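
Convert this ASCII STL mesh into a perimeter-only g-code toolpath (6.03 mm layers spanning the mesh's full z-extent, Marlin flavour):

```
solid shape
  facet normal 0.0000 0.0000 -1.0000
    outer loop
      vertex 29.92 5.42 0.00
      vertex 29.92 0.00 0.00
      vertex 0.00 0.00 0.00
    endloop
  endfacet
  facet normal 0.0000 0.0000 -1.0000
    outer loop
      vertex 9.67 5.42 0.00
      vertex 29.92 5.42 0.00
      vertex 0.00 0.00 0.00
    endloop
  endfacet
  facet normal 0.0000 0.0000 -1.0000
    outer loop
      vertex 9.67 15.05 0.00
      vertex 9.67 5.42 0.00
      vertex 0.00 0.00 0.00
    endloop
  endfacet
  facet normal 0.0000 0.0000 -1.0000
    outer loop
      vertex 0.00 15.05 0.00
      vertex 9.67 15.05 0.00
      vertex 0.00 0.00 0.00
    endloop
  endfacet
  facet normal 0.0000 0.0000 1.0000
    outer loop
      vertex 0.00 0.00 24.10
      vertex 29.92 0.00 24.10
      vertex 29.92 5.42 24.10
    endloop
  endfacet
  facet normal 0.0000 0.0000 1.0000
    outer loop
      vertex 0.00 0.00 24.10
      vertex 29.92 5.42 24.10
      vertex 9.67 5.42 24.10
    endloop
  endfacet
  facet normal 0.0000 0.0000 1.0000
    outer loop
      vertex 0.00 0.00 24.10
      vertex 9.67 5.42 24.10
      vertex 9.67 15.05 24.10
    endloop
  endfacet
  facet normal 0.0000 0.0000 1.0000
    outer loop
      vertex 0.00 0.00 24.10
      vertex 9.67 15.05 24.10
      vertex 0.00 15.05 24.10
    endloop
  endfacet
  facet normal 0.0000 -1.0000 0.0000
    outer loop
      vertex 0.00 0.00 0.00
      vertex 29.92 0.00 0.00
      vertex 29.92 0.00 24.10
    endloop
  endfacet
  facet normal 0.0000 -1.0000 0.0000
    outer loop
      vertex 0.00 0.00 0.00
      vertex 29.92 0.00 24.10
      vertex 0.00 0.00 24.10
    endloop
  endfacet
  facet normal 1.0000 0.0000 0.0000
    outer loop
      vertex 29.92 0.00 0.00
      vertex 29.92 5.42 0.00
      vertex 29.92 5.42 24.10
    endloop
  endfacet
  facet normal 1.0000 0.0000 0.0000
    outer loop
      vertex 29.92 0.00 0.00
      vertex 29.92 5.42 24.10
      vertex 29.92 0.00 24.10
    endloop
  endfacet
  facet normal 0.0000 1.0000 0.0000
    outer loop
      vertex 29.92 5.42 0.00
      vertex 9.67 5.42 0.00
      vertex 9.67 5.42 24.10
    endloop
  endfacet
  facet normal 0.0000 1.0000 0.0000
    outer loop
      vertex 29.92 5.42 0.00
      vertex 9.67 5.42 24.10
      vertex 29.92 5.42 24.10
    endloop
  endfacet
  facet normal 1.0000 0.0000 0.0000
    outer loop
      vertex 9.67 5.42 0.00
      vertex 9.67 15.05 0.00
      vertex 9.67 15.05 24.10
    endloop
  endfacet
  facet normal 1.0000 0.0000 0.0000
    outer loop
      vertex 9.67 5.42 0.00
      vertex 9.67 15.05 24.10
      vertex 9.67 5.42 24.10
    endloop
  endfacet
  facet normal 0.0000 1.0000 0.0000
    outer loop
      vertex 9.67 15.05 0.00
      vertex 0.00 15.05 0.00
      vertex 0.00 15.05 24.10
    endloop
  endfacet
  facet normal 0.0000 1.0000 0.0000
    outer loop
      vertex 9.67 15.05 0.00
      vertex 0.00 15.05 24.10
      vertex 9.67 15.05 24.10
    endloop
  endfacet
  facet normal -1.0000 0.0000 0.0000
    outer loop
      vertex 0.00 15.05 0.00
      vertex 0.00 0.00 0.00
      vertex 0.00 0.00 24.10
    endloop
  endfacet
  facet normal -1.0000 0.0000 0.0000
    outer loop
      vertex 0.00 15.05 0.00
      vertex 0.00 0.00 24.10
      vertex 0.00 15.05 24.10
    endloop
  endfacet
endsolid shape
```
; perimeter-only toolpath
G21 ; units = mm
G90 ; absolute positioning
G28 ; home
; layer 1
G0 Z6.03
G0 X0.00 Y0.00
G1 X29.92 Y0.00
G1 X29.92 Y5.42
G1 X9.67 Y5.42
G1 X9.67 Y15.05
G1 X0.00 Y15.05
G1 X0.00 Y0.00
; layer 2
G0 Z12.05
G0 X0.00 Y0.00
G1 X29.92 Y0.00
G1 X29.92 Y5.42
G1 X9.67 Y5.42
G1 X9.67 Y15.05
G1 X0.00 Y15.05
G1 X0.00 Y0.00
; layer 3
G0 Z18.08
G0 X0.00 Y0.00
G1 X29.92 Y0.00
G1 X29.92 Y5.42
G1 X9.67 Y5.42
G1 X9.67 Y15.05
G1 X0.00 Y15.05
G1 X0.00 Y0.00
; layer 4
G0 Z24.10
G0 X0.00 Y0.00
G1 X29.92 Y0.00
G1 X29.92 Y5.42
G1 X9.67 Y5.42
G1 X9.67 Y15.05
G1 X0.00 Y15.05
G1 X0.00 Y0.00
M2 ; end

The solid is an L-shaped prism: outer 29.9 × 15.1 mm, arm thicknesses ≈ 5.42 mm (horizontal) and 9.67 mm (vertical), extruded 24.1 mm in z. Slicing at Δz = 6.03 mm — 4 equal slices spanning the solid's height, so layer i sits at z = i·h/4 — gives 4 non-empty perimeters. Each is a 6-segment closed polygon; G0 lifts to the layer z and rapids to the start vertex, then G1 traces the edges.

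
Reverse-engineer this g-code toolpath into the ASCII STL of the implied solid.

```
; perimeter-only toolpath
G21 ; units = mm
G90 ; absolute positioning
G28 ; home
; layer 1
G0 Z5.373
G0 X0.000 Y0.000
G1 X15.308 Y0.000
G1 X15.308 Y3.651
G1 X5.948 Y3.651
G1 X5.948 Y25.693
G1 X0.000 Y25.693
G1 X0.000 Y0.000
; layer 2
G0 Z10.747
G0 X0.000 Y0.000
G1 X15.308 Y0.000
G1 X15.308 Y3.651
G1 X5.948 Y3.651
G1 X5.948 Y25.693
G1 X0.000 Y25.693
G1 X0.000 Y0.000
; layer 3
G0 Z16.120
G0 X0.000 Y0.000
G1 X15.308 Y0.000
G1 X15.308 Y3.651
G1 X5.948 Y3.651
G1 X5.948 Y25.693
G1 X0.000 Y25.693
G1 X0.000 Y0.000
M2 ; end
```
solid part
  facet normal 0.0000 0.0000 -1.0000
    outer loop
      vertex 15.308 3.651 0.000
      vertex 15.308 0.000 0.000
      vertex 0.000 0.000 0.000
    endloop
  endfacet
  facet normal 0.0000 0.0000 -1.0000
    outer loop
      vertex 5.948 3.651 0.000
      vertex 15.308 3.651 0.000
      vertex 0.000 0.000 0.000
    endloop
  endfacet
  facet normal 0.0000 0.0000 -1.0000
    outer loop
      vertex 5.948 25.693 0.000
      vertex 5.948 3.651 0.000
      vertex 0.000 0.000 0.000
    endloop
  endfacet
  facet normal 0.0000 0.0000 -1.0000
    outer loop
      vertex 0.000 25.693 0.000
      vertex 5.948 25.693 0.000
      vertex 0.000 0.000 0.000
    endloop
  endfacet
  facet normal 0.0000 0.0000 1.0000
    outer loop
      vertex 0.000 0.000 16.120
      vertex 15.308 0.000 16.120
      vertex 15.308 3.651 16.120
    endloop
  endfacet
  facet normal 0.0000 0.0000 1.0000
    outer loop
      vertex 0.000 0.000 16.120
      vertex 15.308 3.651 16.120
      vertex 5.948 3.651 16.120
    endloop
  endfacet
  facet normal 0.0000 0.0000 1.0000
    outer loop
      vertex 0.000 0.000 16.120
      vertex 5.948 3.651 16.120
      vertex 5.948 25.693 16.120
    endloop
  endfacet
  facet normal 0.0000 0.0000 1.0000
    outer loop
      vertex 0.000 0.000 16.120
      vertex 5.948 25.693 16.120
      vertex 0.000 25.693 16.120
    endloop
  endfacet
  facet normal 0.0000 -1.0000 0.0000
    outer loop
      vertex 0.000 0.000 0.000
      vertex 15.308 0.000 0.000
      vertex 15.308 0.000 16.120
    endloop
  endfacet
  facet normal 0.0000 -1.0000 0.0000
    outer loop
      vertex 0.000 0.000 0.000
      vertex 15.308 0.000 16.120
      vertex 0.000 0.000 16.120
    endloop
  endfacet
  facet normal 1.0000 0.0000 0.0000
    outer loop
      vertex 15.308 0.000 0.000
      vertex 15.308 3.651 0.000
      vertex 15.308 3.651 16.120
    endloop
  endfacet
  facet normal 1.0000 0.0000 0.0000
    outer loop
      vertex 15.308 0.000 0.000
      vertex 15.308 3.651 16.120
      vertex 15.308 0.000 16.120
    endloop
  endfacet
  facet normal 0.0000 1.0000 0.0000
    outer loop
      vertex 15.308 3.651 0.000
      vertex 5.948 3.651 0.000
      vertex 5.948 3.651 16.120
    endloop
  endfacet
  facet normal 0.0000 1.0000 0.0000
    outer loop
      vertex 15.308 3.651 0.000
      vertex 5.948 3.651 16.120
      vertex 15.308 3.651 16.120
    endloop
  endfacet
  facet normal 1.0000 0.0000 0.0000
    outer loop
      vertex 5.948 3.651 0.000
      vertex 5.948 25.693 0.000
      vertex 5.948 25.693 16.120
    endloop
  endfacet
  facet normal 1.0000 0.0000 0.0000
    outer loop
      vertex 5.948 3.651 0.000
      vertex 5.948 25.693 16.120
      vertex 5.948 3.651 16.120
    endloop
  endfacet
  facet normal 0.0000 1.0000 0.0000
    outer loop
      vertex 5.948 25.693 0.000
      vertex 0.000 25.693 0.000
      vertex 0.000 25.693 16.120
    endloop
  endfacet
  facet normal 0.0000 1.0000 0.0000
    outer loop
      vertex 5.948 25.693 0.000
      vertex 0.000 25.693 16.120
      vertex 5.948 25.693 16.120
    endloop
  endfacet
  facet normal -1.0000 0.0000 0.0000
    outer loop
      vertex 0.000 25.693 0.000
      vertex 0.000 0.000 0.000
      vertex 0.000 0.000 16.120
    endloop
  endfacet
  facet normal -1.0000 0.0000 0.0000
    outer loop
      vertex 0.000 25.693 0.000
      vertex 0.000 0.000 16.120
      vertex 0.000 25.693 16.120
    endloop
  endfacet
endsolid part

The G0 Z moves step by Δz≈5.373 mm. Every layer's G1 loop is the same polygon, so the solid is a straight extrusion of it from z=0 to z≈16.1. Closing with flat bottom and top caps and triangulating gives 20 facets — an L-shaped prism: outer 15.3 × 25.7 mm, arm thicknesses ≈ 3.65 mm (horizontal) and 5.95 mm (vertical), extruded 16.1 mm in z.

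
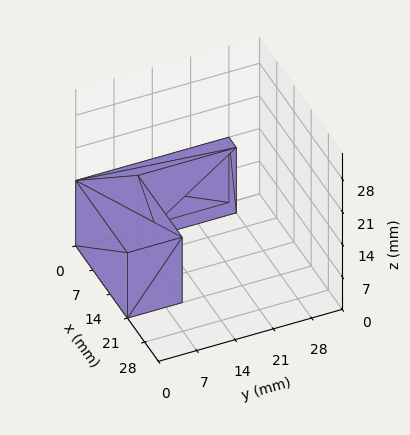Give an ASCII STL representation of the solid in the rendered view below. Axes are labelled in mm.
Reading the render: the shape is an L-shaped prism: outer 21 × 28 mm, arm thicknesses ≈ 10 mm (horizontal) and 3 mm (vertical), extruded 14 mm in z (dimensions read to the nearest mm from the axis ticks). For the STL, each face is triangulated and given an outward normal.

solid part
  facet normal 0.0000 0.0000 -1.0000
    outer loop
      vertex 21.000 10.000 0.000
      vertex 21.000 0.000 0.000
      vertex 0.000 0.000 0.000
    endloop
  endfacet
  facet normal 0.0000 0.0000 -1.0000
    outer loop
      vertex 3.000 10.000 0.000
      vertex 21.000 10.000 0.000
      vertex 0.000 0.000 0.000
    endloop
  endfacet
  facet normal 0.0000 0.0000 -1.0000
    outer loop
      vertex 3.000 28.000 0.000
      vertex 3.000 10.000 0.000
      vertex 0.000 0.000 0.000
    endloop
  endfacet
  facet normal 0.0000 0.0000 -1.0000
    outer loop
      vertex 0.000 28.000 0.000
      vertex 3.000 28.000 0.000
      vertex 0.000 0.000 0.000
    endloop
  endfacet
  facet normal 0.0000 0.0000 1.0000
    outer loop
      vertex 0.000 0.000 14.000
      vertex 21.000 0.000 14.000
      vertex 21.000 10.000 14.000
    endloop
  endfacet
  facet normal 0.0000 0.0000 1.0000
    outer loop
      vertex 0.000 0.000 14.000
      vertex 21.000 10.000 14.000
      vertex 3.000 10.000 14.000
    endloop
  endfacet
  facet normal 0.0000 0.0000 1.0000
    outer loop
      vertex 0.000 0.000 14.000
      vertex 3.000 10.000 14.000
      vertex 3.000 28.000 14.000
    endloop
  endfacet
  facet normal 0.0000 0.0000 1.0000
    outer loop
      vertex 0.000 0.000 14.000
      vertex 3.000 28.000 14.000
      vertex 0.000 28.000 14.000
    endloop
  endfacet
  facet normal 0.0000 -1.0000 0.0000
    outer loop
      vertex 0.000 0.000 0.000
      vertex 21.000 0.000 0.000
      vertex 21.000 0.000 14.000
    endloop
  endfacet
  facet normal 0.0000 -1.0000 0.0000
    outer loop
      vertex 0.000 0.000 0.000
      vertex 21.000 0.000 14.000
      vertex 0.000 0.000 14.000
    endloop
  endfacet
  facet normal 1.0000 0.0000 0.0000
    outer loop
      vertex 21.000 0.000 0.000
      vertex 21.000 10.000 0.000
      vertex 21.000 10.000 14.000
    endloop
  endfacet
  facet normal 1.0000 0.0000 0.0000
    outer loop
      vertex 21.000 0.000 0.000
      vertex 21.000 10.000 14.000
      vertex 21.000 0.000 14.000
    endloop
  endfacet
  facet normal 0.0000 1.0000 0.0000
    outer loop
      vertex 21.000 10.000 0.000
      vertex 3.000 10.000 0.000
      vertex 3.000 10.000 14.000
    endloop
  endfacet
  facet normal 0.0000 1.0000 0.0000
    outer loop
      vertex 21.000 10.000 0.000
      vertex 3.000 10.000 14.000
      vertex 21.000 10.000 14.000
    endloop
  endfacet
  facet normal 1.0000 0.0000 0.0000
    outer loop
      vertex 3.000 10.000 0.000
      vertex 3.000 28.000 0.000
      vertex 3.000 28.000 14.000
    endloop
  endfacet
  facet normal 1.0000 0.0000 0.0000
    outer loop
      vertex 3.000 10.000 0.000
      vertex 3.000 28.000 14.000
      vertex 3.000 10.000 14.000
    endloop
  endfacet
  facet normal 0.0000 1.0000 0.0000
    outer loop
      vertex 3.000 28.000 0.000
      vertex 0.000 28.000 0.000
      vertex 0.000 28.000 14.000
    endloop
  endfacet
  facet normal 0.0000 1.0000 0.0000
    outer loop
      vertex 3.000 28.000 0.000
      vertex 0.000 28.000 14.000
      vertex 3.000 28.000 14.000
    endloop
  endfacet
  facet normal -1.0000 0.0000 0.0000
    outer loop
      vertex 0.000 28.000 0.000
      vertex 0.000 0.000 0.000
      vertex 0.000 0.000 14.000
    endloop
  endfacet
  facet normal -1.0000 0.0000 0.0000
    outer loop
      vertex 0.000 28.000 0.000
      vertex 0.000 0.000 14.000
      vertex 0.000 28.000 14.000
    endloop
  endfacet
endsolid part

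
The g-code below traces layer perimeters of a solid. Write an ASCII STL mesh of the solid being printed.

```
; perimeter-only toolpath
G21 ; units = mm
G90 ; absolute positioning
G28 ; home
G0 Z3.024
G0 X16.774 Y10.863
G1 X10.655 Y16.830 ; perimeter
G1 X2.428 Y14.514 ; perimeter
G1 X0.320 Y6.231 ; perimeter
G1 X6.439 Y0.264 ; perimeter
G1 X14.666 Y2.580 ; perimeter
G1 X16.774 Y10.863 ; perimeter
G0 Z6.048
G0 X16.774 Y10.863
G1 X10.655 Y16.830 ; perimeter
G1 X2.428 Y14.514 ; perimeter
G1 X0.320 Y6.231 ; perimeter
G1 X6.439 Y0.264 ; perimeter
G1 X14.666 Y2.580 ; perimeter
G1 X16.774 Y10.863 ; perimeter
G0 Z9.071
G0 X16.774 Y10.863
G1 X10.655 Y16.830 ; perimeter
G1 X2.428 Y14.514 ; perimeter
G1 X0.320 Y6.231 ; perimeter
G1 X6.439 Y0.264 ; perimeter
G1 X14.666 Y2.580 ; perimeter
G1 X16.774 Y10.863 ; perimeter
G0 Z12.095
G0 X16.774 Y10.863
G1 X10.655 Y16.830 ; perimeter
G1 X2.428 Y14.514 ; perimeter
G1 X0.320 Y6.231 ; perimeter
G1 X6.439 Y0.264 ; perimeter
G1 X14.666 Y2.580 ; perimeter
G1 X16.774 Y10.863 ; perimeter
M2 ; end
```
solid part
  facet normal 0.0000 0.0000 -1.0000
    outer loop
      vertex 2.428 14.514 0.000
      vertex 10.655 16.830 0.000
      vertex 16.774 10.863 0.000
    endloop
  endfacet
  facet normal 0.0000 0.0000 -1.0000
    outer loop
      vertex 0.320 6.231 0.000
      vertex 2.428 14.514 0.000
      vertex 16.774 10.863 0.000
    endloop
  endfacet
  facet normal 0.0000 0.0000 -1.0000
    outer loop
      vertex 6.439 0.264 0.000
      vertex 0.320 6.231 0.000
      vertex 16.774 10.863 0.000
    endloop
  endfacet
  facet normal 0.0000 0.0000 -1.0000
    outer loop
      vertex 14.666 2.580 0.000
      vertex 6.439 0.264 0.000
      vertex 16.774 10.863 0.000
    endloop
  endfacet
  facet normal 0.0000 0.0000 1.0000
    outer loop
      vertex 16.774 10.863 12.095
      vertex 10.655 16.830 12.095
      vertex 2.428 14.514 12.095
    endloop
  endfacet
  facet normal 0.0000 0.0000 1.0000
    outer loop
      vertex 16.774 10.863 12.095
      vertex 2.428 14.514 12.095
      vertex 0.320 6.231 12.095
    endloop
  endfacet
  facet normal 0.0000 0.0000 1.0000
    outer loop
      vertex 16.774 10.863 12.095
      vertex 0.320 6.231 12.095
      vertex 6.439 0.264 12.095
    endloop
  endfacet
  facet normal 0.0000 0.0000 1.0000
    outer loop
      vertex 16.774 10.863 12.095
      vertex 6.439 0.264 12.095
      vertex 14.666 2.580 12.095
    endloop
  endfacet
  facet normal 0.6982 0.7159 0.0000
    outer loop
      vertex 16.774 10.863 0.000
      vertex 10.655 16.830 0.000
      vertex 10.655 16.830 12.095
    endloop
  endfacet
  facet normal 0.6982 0.7159 0.0000
    outer loop
      vertex 16.774 10.863 0.000
      vertex 10.655 16.830 12.095
      vertex 16.774 10.863 12.095
    endloop
  endfacet
  facet normal -0.2710 0.9626 0.0000
    outer loop
      vertex 10.655 16.830 0.000
      vertex 2.428 14.514 0.000
      vertex 2.428 14.514 12.095
    endloop
  endfacet
  facet normal -0.2710 0.9626 0.0000
    outer loop
      vertex 10.655 16.830 0.000
      vertex 2.428 14.514 12.095
      vertex 10.655 16.830 12.095
    endloop
  endfacet
  facet normal -0.9691 0.2466 0.0000
    outer loop
      vertex 2.428 14.514 0.000
      vertex 0.320 6.231 0.000
      vertex 0.320 6.231 12.095
    endloop
  endfacet
  facet normal -0.9691 0.2466 0.0000
    outer loop
      vertex 2.428 14.514 0.000
      vertex 0.320 6.231 12.095
      vertex 2.428 14.514 12.095
    endloop
  endfacet
  facet normal -0.6982 -0.7159 0.0000
    outer loop
      vertex 0.320 6.231 0.000
      vertex 6.439 0.264 0.000
      vertex 6.439 0.264 12.095
    endloop
  endfacet
  facet normal -0.6982 -0.7159 0.0000
    outer loop
      vertex 0.320 6.231 0.000
      vertex 6.439 0.264 12.095
      vertex 0.320 6.231 12.095
    endloop
  endfacet
  facet normal 0.2710 -0.9626 0.0000
    outer loop
      vertex 6.439 0.264 0.000
      vertex 14.666 2.580 0.000
      vertex 14.666 2.580 12.095
    endloop
  endfacet
  facet normal 0.2710 -0.9626 0.0000
    outer loop
      vertex 6.439 0.264 0.000
      vertex 14.666 2.580 12.095
      vertex 6.439 0.264 12.095
    endloop
  endfacet
  facet normal 0.9691 -0.2466 0.0000
    outer loop
      vertex 14.666 2.580 0.000
      vertex 16.774 10.863 0.000
      vertex 16.774 10.863 12.095
    endloop
  endfacet
  facet normal 0.9691 -0.2466 0.0000
    outer loop
      vertex 14.666 2.580 0.000
      vertex 16.774 10.863 12.095
      vertex 14.666 2.580 12.095
    endloop
  endfacet
endsolid part

The G0 Z moves step by Δz≈3.024 mm. Every layer's G1 loop is the same polygon, so the solid is a straight extrusion of it from z=0 to z≈12.1. Closing with flat bottom and top caps and triangulating gives 20 facets — a regular 6-sided prism (a cylinder approximated with 6 flat sides), circumscribed radius ≈ 8.55 mm, height ≈ 12.1 mm.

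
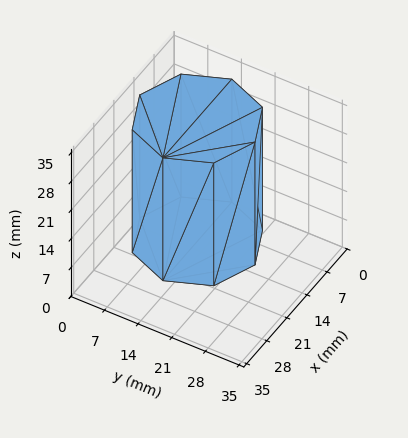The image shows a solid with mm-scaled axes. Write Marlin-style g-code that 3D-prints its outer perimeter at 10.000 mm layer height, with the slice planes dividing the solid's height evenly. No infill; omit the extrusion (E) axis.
Reading the render: the shape is a regular 8-sided prism (a cylinder approximated with 8 flat sides), circumscribed radius ≈ 12 mm, height ≈ 30 mm (dimensions read to the nearest mm from the axis ticks). For the g-code, the solid's height is divided into equal slices at the stated Δz and each level perimeter traced with G1 moves after a G0 lift.

; perimeter-only toolpath
G21 ; units = mm
G90 ; absolute positioning
G28 ; home
; layer 1
G0 Z10.000
G0 X24.000 Y12.000
G1 X20.485 Y20.485
G1 X12.000 Y24.000
G1 X3.515 Y20.485
G1 X0.000 Y12.000
G1 X3.515 Y3.515
G1 X12.000 Y0.000
G1 X20.485 Y3.515
G1 X24.000 Y12.000
; layer 2
G0 Z20.000
G0 X24.000 Y12.000
G1 X20.485 Y20.485
G1 X12.000 Y24.000
G1 X3.515 Y20.485
G1 X0.000 Y12.000
G1 X3.515 Y3.515
G1 X12.000 Y0.000
G1 X20.485 Y3.515
G1 X24.000 Y12.000
; layer 3
G0 Z30.000
G0 X24.000 Y12.000
G1 X20.485 Y20.485
G1 X12.000 Y24.000
G1 X3.515 Y20.485
G1 X0.000 Y12.000
G1 X3.515 Y3.515
G1 X12.000 Y0.000
G1 X20.485 Y3.515
G1 X24.000 Y12.000
M2 ; end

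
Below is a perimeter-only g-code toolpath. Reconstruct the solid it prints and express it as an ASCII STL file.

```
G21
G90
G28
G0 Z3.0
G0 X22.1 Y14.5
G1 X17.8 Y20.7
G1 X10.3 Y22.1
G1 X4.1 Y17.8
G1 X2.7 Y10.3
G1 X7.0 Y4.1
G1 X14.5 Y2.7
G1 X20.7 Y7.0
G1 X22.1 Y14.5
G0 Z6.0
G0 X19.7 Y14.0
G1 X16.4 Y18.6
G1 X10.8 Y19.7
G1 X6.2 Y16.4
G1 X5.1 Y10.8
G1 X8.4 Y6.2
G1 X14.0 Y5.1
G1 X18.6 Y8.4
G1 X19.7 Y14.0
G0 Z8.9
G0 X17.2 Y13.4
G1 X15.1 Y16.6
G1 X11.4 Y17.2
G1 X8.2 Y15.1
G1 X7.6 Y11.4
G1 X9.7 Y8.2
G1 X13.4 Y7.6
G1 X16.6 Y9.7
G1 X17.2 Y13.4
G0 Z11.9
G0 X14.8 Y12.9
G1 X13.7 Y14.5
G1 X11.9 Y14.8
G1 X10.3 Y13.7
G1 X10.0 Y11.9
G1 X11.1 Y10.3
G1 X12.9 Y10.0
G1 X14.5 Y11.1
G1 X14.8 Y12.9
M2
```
solid part
  facet normal 0.0000 0.0000 -1.0000
    outer loop
      vertex 9.8 24.5 0.0
      vertex 19.1 22.8 0.0
      vertex 24.5 15.0 0.0
    endloop
  endfacet
  facet normal 0.0000 0.0000 -1.0000
    outer loop
      vertex 2.0 19.1 0.0
      vertex 9.8 24.5 0.0
      vertex 24.5 15.0 0.0
    endloop
  endfacet
  facet normal 0.0000 0.0000 -1.0000
    outer loop
      vertex 0.3 9.8 0.0
      vertex 2.0 19.1 0.0
      vertex 24.5 15.0 0.0
    endloop
  endfacet
  facet normal 0.0000 0.0000 -1.0000
    outer loop
      vertex 5.7 2.0 0.0
      vertex 0.3 9.8 0.0
      vertex 24.5 15.0 0.0
    endloop
  endfacet
  facet normal 0.0000 0.0000 -1.0000
    outer loop
      vertex 15.0 0.3 0.0
      vertex 5.7 2.0 0.0
      vertex 24.5 15.0 0.0
    endloop
  endfacet
  facet normal 0.0000 0.0000 -1.0000
    outer loop
      vertex 22.8 5.7 0.0
      vertex 15.0 0.3 0.0
      vertex 24.5 15.0 0.0
    endloop
  endfacet
  facet normal 0.6524 0.4517 0.6086
    outer loop
      vertex 24.5 15.0 0.0
      vertex 19.1 22.8 0.0
      vertex 12.4 12.4 14.9
    endloop
  endfacet
  facet normal 0.1426 0.7804 0.6088
    outer loop
      vertex 19.1 22.8 0.0
      vertex 9.8 24.5 0.0
      vertex 12.4 12.4 14.9
    endloop
  endfacet
  facet normal -0.4517 0.6524 0.6086
    outer loop
      vertex 9.8 24.5 0.0
      vertex 2.0 19.1 0.0
      vertex 12.4 12.4 14.9
    endloop
  endfacet
  facet normal -0.7804 0.1426 0.6088
    outer loop
      vertex 2.0 19.1 0.0
      vertex 0.3 9.8 0.0
      vertex 12.4 12.4 14.9
    endloop
  endfacet
  facet normal -0.6524 -0.4517 0.6086
    outer loop
      vertex 0.3 9.8 0.0
      vertex 5.7 2.0 0.0
      vertex 12.4 12.4 14.9
    endloop
  endfacet
  facet normal -0.1426 -0.7804 0.6088
    outer loop
      vertex 5.7 2.0 0.0
      vertex 15.0 0.3 0.0
      vertex 12.4 12.4 14.9
    endloop
  endfacet
  facet normal 0.4517 -0.6524 0.6086
    outer loop
      vertex 15.0 0.3 0.0
      vertex 22.8 5.7 0.0
      vertex 12.4 12.4 14.9
    endloop
  endfacet
  facet normal 0.7804 -0.1426 0.6088
    outer loop
      vertex 22.8 5.7 0.0
      vertex 24.5 15.0 0.0
      vertex 12.4 12.4 14.9
    endloop
  endfacet
endsolid part

The G0 Z moves step by Δz≈3.0 mm. The G1 loops shrink linearly with z, so the solid tapers from its base footprint up to z≈14.9. Closing with a flat bottom cap and the tapered top and triangulating gives 14 facets — a regular 8-sided pyramid, base circumscribed radius ≈ 12.4 mm, apex at z ≈ 14.9 mm.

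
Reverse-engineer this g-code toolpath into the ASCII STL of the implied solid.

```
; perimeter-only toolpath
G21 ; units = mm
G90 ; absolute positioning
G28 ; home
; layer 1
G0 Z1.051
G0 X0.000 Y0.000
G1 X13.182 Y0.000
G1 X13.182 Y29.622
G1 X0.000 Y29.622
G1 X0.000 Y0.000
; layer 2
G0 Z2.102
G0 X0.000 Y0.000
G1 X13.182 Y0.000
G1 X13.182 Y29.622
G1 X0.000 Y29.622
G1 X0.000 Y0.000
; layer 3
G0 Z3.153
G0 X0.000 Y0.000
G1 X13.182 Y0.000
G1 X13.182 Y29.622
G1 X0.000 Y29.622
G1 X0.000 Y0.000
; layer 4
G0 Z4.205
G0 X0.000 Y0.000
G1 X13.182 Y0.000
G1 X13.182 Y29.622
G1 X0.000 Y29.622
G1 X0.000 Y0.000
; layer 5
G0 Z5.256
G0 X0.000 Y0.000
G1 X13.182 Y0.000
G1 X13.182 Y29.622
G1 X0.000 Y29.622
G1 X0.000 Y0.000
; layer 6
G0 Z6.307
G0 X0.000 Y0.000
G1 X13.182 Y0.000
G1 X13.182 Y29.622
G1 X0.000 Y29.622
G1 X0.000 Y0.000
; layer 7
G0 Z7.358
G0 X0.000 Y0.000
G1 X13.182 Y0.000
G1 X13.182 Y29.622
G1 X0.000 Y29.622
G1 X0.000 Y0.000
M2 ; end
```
solid part
  facet normal 0.0000 0.0000 -1.0000
    outer loop
      vertex 13.182 29.622 0.000
      vertex 13.182 0.000 0.000
      vertex 0.000 0.000 0.000
    endloop
  endfacet
  facet normal 0.0000 0.0000 -1.0000
    outer loop
      vertex 0.000 29.622 0.000
      vertex 13.182 29.622 0.000
      vertex 0.000 0.000 0.000
    endloop
  endfacet
  facet normal 0.0000 0.0000 1.0000
    outer loop
      vertex 0.000 0.000 7.358
      vertex 13.182 0.000 7.358
      vertex 13.182 29.622 7.358
    endloop
  endfacet
  facet normal 0.0000 0.0000 1.0000
    outer loop
      vertex 0.000 0.000 7.358
      vertex 13.182 29.622 7.358
      vertex 0.000 29.622 7.358
    endloop
  endfacet
  facet normal 0.0000 -1.0000 0.0000
    outer loop
      vertex 0.000 0.000 0.000
      vertex 13.182 0.000 0.000
      vertex 13.182 0.000 7.358
    endloop
  endfacet
  facet normal 0.0000 -1.0000 0.0000
    outer loop
      vertex 0.000 0.000 0.000
      vertex 13.182 0.000 7.358
      vertex 0.000 0.000 7.358
    endloop
  endfacet
  facet normal 0.0000 1.0000 0.0000
    outer loop
      vertex 13.182 29.622 7.358
      vertex 13.182 29.622 0.000
      vertex 0.000 29.622 0.000
    endloop
  endfacet
  facet normal 0.0000 1.0000 0.0000
    outer loop
      vertex 0.000 29.622 7.358
      vertex 13.182 29.622 7.358
      vertex 0.000 29.622 0.000
    endloop
  endfacet
  facet normal -1.0000 0.0000 0.0000
    outer loop
      vertex 0.000 29.622 7.358
      vertex 0.000 29.622 0.000
      vertex 0.000 0.000 0.000
    endloop
  endfacet
  facet normal -1.0000 0.0000 0.0000
    outer loop
      vertex 0.000 0.000 7.358
      vertex 0.000 29.622 7.358
      vertex 0.000 0.000 0.000
    endloop
  endfacet
  facet normal 1.0000 0.0000 0.0000
    outer loop
      vertex 13.182 0.000 0.000
      vertex 13.182 29.622 0.000
      vertex 13.182 29.622 7.358
    endloop
  endfacet
  facet normal 1.0000 0.0000 0.0000
    outer loop
      vertex 13.182 0.000 0.000
      vertex 13.182 29.622 7.358
      vertex 13.182 0.000 7.358
    endloop
  endfacet
endsolid part

The G0 Z moves step by Δz≈1.051 mm. Every layer's G1 loop is the same polygon, so the solid is a straight extrusion of it from z=0 to z≈7.36. Closing with flat bottom and top caps and triangulating gives 12 facets — a rectangular box, roughly 13.2 × 29.6 mm footprint and 7.36 mm tall.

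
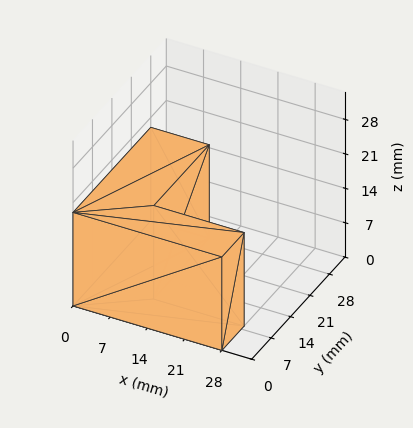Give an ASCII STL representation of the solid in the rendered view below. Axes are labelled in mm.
Reading the render: the shape is an L-shaped prism: outer 28 × 28 mm, arm thicknesses ≈ 8 mm (horizontal) and 11 mm (vertical), extruded 19 mm in z (dimensions read to the nearest mm from the axis ticks). For the STL, each face is triangulated and given an outward normal.

solid part
  facet normal 0.0000 0.0000 -1.0000
    outer loop
      vertex 28.0 8.0 0.0
      vertex 28.0 0.0 0.0
      vertex 0.0 0.0 0.0
    endloop
  endfacet
  facet normal 0.0000 0.0000 -1.0000
    outer loop
      vertex 11.0 8.0 0.0
      vertex 28.0 8.0 0.0
      vertex 0.0 0.0 0.0
    endloop
  endfacet
  facet normal 0.0000 0.0000 -1.0000
    outer loop
      vertex 11.0 28.0 0.0
      vertex 11.0 8.0 0.0
      vertex 0.0 0.0 0.0
    endloop
  endfacet
  facet normal 0.0000 0.0000 -1.0000
    outer loop
      vertex 0.0 28.0 0.0
      vertex 11.0 28.0 0.0
      vertex 0.0 0.0 0.0
    endloop
  endfacet
  facet normal 0.0000 0.0000 1.0000
    outer loop
      vertex 0.0 0.0 19.0
      vertex 28.0 0.0 19.0
      vertex 28.0 8.0 19.0
    endloop
  endfacet
  facet normal 0.0000 0.0000 1.0000
    outer loop
      vertex 0.0 0.0 19.0
      vertex 28.0 8.0 19.0
      vertex 11.0 8.0 19.0
    endloop
  endfacet
  facet normal 0.0000 0.0000 1.0000
    outer loop
      vertex 0.0 0.0 19.0
      vertex 11.0 8.0 19.0
      vertex 11.0 28.0 19.0
    endloop
  endfacet
  facet normal 0.0000 0.0000 1.0000
    outer loop
      vertex 0.0 0.0 19.0
      vertex 11.0 28.0 19.0
      vertex 0.0 28.0 19.0
    endloop
  endfacet
  facet normal 0.0000 -1.0000 0.0000
    outer loop
      vertex 0.0 0.0 0.0
      vertex 28.0 0.0 0.0
      vertex 28.0 0.0 19.0
    endloop
  endfacet
  facet normal 0.0000 -1.0000 0.0000
    outer loop
      vertex 0.0 0.0 0.0
      vertex 28.0 0.0 19.0
      vertex 0.0 0.0 19.0
    endloop
  endfacet
  facet normal 1.0000 0.0000 0.0000
    outer loop
      vertex 28.0 0.0 0.0
      vertex 28.0 8.0 0.0
      vertex 28.0 8.0 19.0
    endloop
  endfacet
  facet normal 1.0000 0.0000 0.0000
    outer loop
      vertex 28.0 0.0 0.0
      vertex 28.0 8.0 19.0
      vertex 28.0 0.0 19.0
    endloop
  endfacet
  facet normal 0.0000 1.0000 0.0000
    outer loop
      vertex 28.0 8.0 0.0
      vertex 11.0 8.0 0.0
      vertex 11.0 8.0 19.0
    endloop
  endfacet
  facet normal 0.0000 1.0000 0.0000
    outer loop
      vertex 28.0 8.0 0.0
      vertex 11.0 8.0 19.0
      vertex 28.0 8.0 19.0
    endloop
  endfacet
  facet normal 1.0000 0.0000 0.0000
    outer loop
      vertex 11.0 8.0 0.0
      vertex 11.0 28.0 0.0
      vertex 11.0 28.0 19.0
    endloop
  endfacet
  facet normal 1.0000 0.0000 0.0000
    outer loop
      vertex 11.0 8.0 0.0
      vertex 11.0 28.0 19.0
      vertex 11.0 8.0 19.0
    endloop
  endfacet
  facet normal 0.0000 1.0000 0.0000
    outer loop
      vertex 11.0 28.0 0.0
      vertex 0.0 28.0 0.0
      vertex 0.0 28.0 19.0
    endloop
  endfacet
  facet normal 0.0000 1.0000 0.0000
    outer loop
      vertex 11.0 28.0 0.0
      vertex 0.0 28.0 19.0
      vertex 11.0 28.0 19.0
    endloop
  endfacet
  facet normal -1.0000 0.0000 0.0000
    outer loop
      vertex 0.0 28.0 0.0
      vertex 0.0 0.0 0.0
      vertex 0.0 0.0 19.0
    endloop
  endfacet
  facet normal -1.0000 0.0000 0.0000
    outer loop
      vertex 0.0 28.0 0.0
      vertex 0.0 0.0 19.0
      vertex 0.0 28.0 19.0
    endloop
  endfacet
endsolid part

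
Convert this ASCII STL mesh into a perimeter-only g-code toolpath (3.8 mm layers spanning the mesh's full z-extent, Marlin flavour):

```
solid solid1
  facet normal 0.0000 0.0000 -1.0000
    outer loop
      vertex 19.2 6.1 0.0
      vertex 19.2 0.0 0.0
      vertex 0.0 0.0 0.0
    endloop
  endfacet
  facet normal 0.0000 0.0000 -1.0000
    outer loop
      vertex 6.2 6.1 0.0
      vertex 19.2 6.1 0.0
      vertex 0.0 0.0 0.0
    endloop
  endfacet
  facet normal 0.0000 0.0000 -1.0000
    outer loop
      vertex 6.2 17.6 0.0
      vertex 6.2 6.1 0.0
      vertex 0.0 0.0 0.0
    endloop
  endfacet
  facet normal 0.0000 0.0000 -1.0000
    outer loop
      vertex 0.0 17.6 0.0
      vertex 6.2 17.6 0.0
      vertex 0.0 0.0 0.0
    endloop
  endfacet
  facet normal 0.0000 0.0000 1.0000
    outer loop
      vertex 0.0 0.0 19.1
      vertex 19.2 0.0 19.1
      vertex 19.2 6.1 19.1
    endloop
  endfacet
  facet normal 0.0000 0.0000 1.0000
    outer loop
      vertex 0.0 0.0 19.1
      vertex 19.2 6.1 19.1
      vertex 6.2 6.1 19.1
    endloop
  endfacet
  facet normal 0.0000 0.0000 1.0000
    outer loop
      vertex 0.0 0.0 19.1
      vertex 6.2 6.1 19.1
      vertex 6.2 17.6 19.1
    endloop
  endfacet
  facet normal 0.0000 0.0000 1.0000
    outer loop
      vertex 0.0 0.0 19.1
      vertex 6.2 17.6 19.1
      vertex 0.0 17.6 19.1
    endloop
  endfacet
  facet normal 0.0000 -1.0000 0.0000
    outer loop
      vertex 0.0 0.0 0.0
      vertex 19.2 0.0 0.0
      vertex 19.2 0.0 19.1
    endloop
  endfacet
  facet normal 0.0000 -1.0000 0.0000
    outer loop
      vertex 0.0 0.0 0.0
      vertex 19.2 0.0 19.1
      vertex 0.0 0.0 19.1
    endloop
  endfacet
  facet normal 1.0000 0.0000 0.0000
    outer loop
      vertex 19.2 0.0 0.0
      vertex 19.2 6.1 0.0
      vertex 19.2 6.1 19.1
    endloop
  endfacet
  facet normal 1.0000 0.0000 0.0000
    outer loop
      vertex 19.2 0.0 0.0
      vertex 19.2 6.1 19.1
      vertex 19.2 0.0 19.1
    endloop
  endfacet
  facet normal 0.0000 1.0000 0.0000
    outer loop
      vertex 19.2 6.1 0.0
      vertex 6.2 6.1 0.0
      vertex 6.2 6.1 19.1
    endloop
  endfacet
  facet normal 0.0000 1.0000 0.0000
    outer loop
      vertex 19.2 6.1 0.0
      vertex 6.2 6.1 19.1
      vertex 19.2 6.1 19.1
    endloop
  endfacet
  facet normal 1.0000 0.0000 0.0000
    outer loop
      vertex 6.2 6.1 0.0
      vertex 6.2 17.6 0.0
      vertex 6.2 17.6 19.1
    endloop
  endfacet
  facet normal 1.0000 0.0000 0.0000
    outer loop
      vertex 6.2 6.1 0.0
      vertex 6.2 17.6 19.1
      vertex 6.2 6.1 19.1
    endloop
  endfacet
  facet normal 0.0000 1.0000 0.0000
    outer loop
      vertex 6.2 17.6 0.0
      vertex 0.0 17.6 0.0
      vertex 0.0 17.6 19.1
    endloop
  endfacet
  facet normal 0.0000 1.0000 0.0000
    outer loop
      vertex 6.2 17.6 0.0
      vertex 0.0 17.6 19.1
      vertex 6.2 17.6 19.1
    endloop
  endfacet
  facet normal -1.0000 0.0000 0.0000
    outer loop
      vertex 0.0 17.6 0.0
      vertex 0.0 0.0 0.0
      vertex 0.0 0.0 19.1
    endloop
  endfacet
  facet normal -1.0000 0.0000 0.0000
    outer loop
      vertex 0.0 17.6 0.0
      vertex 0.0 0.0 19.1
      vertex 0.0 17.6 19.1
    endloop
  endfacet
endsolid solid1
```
; perimeter-only toolpath
G21 ; units = mm
G90 ; absolute positioning
G28 ; home
; layer 1
G0 Z3.8
G0 X0.0 Y0.0
G1 X19.2 Y0.0
G1 X19.2 Y6.1
G1 X6.2 Y6.1
G1 X6.2 Y17.6
G1 X0.0 Y17.6
G1 X0.0 Y0.0
; layer 2
G0 Z7.6
G0 X0.0 Y0.0
G1 X19.2 Y0.0
G1 X19.2 Y6.1
G1 X6.2 Y6.1
G1 X6.2 Y17.6
G1 X0.0 Y17.6
G1 X0.0 Y0.0
; layer 3
G0 Z11.5
G0 X0.0 Y0.0
G1 X19.2 Y0.0
G1 X19.2 Y6.1
G1 X6.2 Y6.1
G1 X6.2 Y17.6
G1 X0.0 Y17.6
G1 X0.0 Y0.0
; layer 4
G0 Z15.3
G0 X0.0 Y0.0
G1 X19.2 Y0.0
G1 X19.2 Y6.1
G1 X6.2 Y6.1
G1 X6.2 Y17.6
G1 X0.0 Y17.6
G1 X0.0 Y0.0
; layer 5
G0 Z19.1
G0 X0.0 Y0.0
G1 X19.2 Y0.0
G1 X19.2 Y6.1
G1 X6.2 Y6.1
G1 X6.2 Y17.6
G1 X0.0 Y17.6
G1 X0.0 Y0.0
M2 ; end

The solid is an L-shaped prism: outer 19.2 × 17.6 mm, arm thicknesses ≈ 6.1 mm (horizontal) and 6.2 mm (vertical), extruded 19.1 mm in z. Slicing at Δz = 3.8 mm — 5 equal slices spanning the solid's height, so layer i sits at z = i·h/5 — gives 5 non-empty perimeters. Each is a 6-segment closed polygon; G0 lifts to the layer z and rapids to the start vertex, then G1 traces the edges.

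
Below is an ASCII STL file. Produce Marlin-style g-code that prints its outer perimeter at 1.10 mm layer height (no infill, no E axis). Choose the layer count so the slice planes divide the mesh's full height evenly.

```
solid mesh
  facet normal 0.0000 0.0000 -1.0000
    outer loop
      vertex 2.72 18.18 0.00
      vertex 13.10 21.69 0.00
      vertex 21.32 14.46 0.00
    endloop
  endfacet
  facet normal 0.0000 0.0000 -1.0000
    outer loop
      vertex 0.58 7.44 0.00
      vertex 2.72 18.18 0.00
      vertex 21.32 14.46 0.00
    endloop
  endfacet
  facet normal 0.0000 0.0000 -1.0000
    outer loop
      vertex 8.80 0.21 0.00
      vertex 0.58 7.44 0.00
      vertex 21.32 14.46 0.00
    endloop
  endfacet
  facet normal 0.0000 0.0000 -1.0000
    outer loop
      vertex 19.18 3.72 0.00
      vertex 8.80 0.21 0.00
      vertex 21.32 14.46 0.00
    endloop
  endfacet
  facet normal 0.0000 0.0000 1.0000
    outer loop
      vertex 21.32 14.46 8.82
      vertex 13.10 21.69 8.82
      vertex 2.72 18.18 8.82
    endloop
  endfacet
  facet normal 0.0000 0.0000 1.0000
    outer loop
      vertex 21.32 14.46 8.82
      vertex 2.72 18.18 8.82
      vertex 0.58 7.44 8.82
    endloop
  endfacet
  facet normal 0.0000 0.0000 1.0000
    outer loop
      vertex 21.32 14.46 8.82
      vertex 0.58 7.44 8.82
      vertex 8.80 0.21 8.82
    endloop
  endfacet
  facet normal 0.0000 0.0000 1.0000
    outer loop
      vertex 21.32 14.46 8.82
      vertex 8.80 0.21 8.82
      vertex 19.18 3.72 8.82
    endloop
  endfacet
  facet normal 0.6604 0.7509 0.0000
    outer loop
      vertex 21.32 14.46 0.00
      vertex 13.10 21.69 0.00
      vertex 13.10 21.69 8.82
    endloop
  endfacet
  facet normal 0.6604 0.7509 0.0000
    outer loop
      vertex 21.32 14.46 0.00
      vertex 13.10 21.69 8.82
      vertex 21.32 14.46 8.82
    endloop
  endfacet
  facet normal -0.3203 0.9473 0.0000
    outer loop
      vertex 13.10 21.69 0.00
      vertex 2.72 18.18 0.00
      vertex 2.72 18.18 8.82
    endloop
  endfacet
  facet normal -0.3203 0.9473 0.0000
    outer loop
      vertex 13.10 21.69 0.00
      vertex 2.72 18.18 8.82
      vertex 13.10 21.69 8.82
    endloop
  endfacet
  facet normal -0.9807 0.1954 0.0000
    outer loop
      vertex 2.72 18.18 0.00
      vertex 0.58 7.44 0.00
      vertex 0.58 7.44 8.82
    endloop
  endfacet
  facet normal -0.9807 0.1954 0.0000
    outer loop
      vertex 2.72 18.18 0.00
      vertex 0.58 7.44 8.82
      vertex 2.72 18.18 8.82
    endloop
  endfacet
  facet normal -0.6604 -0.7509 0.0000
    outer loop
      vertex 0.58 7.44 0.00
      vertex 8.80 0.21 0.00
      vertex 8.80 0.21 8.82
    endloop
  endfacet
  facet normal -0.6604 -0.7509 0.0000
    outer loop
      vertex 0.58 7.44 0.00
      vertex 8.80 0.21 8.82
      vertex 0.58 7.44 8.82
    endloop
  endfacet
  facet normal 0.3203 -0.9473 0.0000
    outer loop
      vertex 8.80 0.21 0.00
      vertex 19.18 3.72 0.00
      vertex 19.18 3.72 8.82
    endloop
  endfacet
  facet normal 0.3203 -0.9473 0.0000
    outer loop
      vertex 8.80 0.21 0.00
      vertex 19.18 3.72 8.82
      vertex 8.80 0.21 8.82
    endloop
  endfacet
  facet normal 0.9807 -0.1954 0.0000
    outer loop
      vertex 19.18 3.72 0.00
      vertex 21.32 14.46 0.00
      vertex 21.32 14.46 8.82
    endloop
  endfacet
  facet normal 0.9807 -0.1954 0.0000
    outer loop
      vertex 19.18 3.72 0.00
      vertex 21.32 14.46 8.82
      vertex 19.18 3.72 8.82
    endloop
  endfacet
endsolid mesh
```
; perimeter-only toolpath
G21 ; units = mm
G90 ; absolute positioning
G28 ; home
; layer 1
G0 Z1.10
G0 X21.32 Y14.46
G1 X13.10 Y21.69
G1 X2.72 Y18.18
G1 X0.58 Y7.44
G1 X8.80 Y0.21
G1 X19.18 Y3.72
G1 X21.32 Y14.46
; layer 2
G0 Z2.21
G0 X21.32 Y14.46
G1 X13.10 Y21.69
G1 X2.72 Y18.18
G1 X0.58 Y7.44
G1 X8.80 Y0.21
G1 X19.18 Y3.72
G1 X21.32 Y14.46
; layer 3
G0 Z3.31
G0 X21.32 Y14.46
G1 X13.10 Y21.69
G1 X2.72 Y18.18
G1 X0.58 Y7.44
G1 X8.80 Y0.21
G1 X19.18 Y3.72
G1 X21.32 Y14.46
; layer 4
G0 Z4.41
G0 X21.32 Y14.46
G1 X13.10 Y21.69
G1 X2.72 Y18.18
G1 X0.58 Y7.44
G1 X8.80 Y0.21
G1 X19.18 Y3.72
G1 X21.32 Y14.46
; layer 5
G0 Z5.51
G0 X21.32 Y14.46
G1 X13.10 Y21.69
G1 X2.72 Y18.18
G1 X0.58 Y7.44
G1 X8.80 Y0.21
G1 X19.18 Y3.72
G1 X21.32 Y14.46
; layer 6
G0 Z6.62
G0 X21.32 Y14.46
G1 X13.10 Y21.69
G1 X2.72 Y18.18
G1 X0.58 Y7.44
G1 X8.80 Y0.21
G1 X19.18 Y3.72
G1 X21.32 Y14.46
; layer 7
G0 Z7.72
G0 X21.32 Y14.46
G1 X13.10 Y21.69
G1 X2.72 Y18.18
G1 X0.58 Y7.44
G1 X8.80 Y0.21
G1 X19.18 Y3.72
G1 X21.32 Y14.46
; layer 8
G0 Z8.82
G0 X21.32 Y14.46
G1 X13.10 Y21.69
G1 X2.72 Y18.18
G1 X0.58 Y7.44
G1 X8.80 Y0.21
G1 X19.18 Y3.72
G1 X21.32 Y14.46
M2 ; end

The solid is a regular 6-sided prism (a cylinder approximated with 6 flat sides), circumscribed radius ≈ 10.9 mm, height ≈ 8.82 mm. Slicing at Δz = 1.10 mm — 8 equal slices spanning the solid's height, so layer i sits at z = i·h/8 — gives 8 non-empty perimeters. Each is a 6-segment closed polygon; G0 lifts to the layer z and rapids to the start vertex, then G1 traces the edges.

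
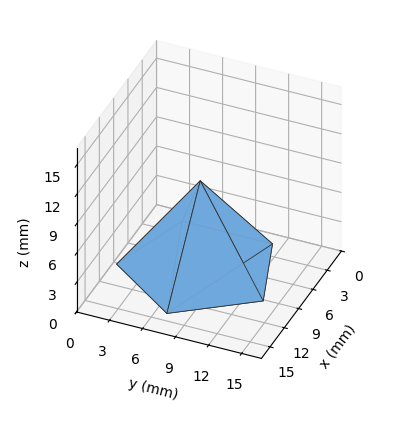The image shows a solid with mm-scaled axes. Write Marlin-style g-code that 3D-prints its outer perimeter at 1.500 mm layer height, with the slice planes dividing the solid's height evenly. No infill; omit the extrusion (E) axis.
Reading the render: the shape is a regular 5-sided pyramid, base circumscribed radius ≈ 7 mm, apex at z ≈ 9 mm (dimensions read to the nearest mm from the axis ticks). For the g-code, the solid's height is divided into equal slices at the stated Δz and each level perimeter traced with G1 moves after a G0 lift.

; perimeter-only toolpath
G21 ; units = mm
G90 ; absolute positioning
G28 ; home
; layer 1
G0 Z1.500
G0 X12.833 Y7.000
G1 X8.803 Y12.547
G1 X2.281 Y10.428
G1 X2.281 Y3.572
G1 X8.803 Y1.452
G1 X12.833 Y7.000
; layer 2
G0 Z3.000
G0 X11.667 Y7.000
G1 X8.442 Y11.438
G1 X3.225 Y9.743
G1 X3.225 Y4.257
G1 X8.442 Y2.562
G1 X11.667 Y7.000
; layer 3
G0 Z4.500
G0 X10.500 Y7.000
G1 X8.082 Y10.329
G1 X4.168 Y9.057
G1 X4.168 Y4.943
G1 X8.082 Y3.671
G1 X10.500 Y7.000
; layer 4
G0 Z6.000
G0 X9.333 Y7.000
G1 X7.721 Y9.219
G1 X5.112 Y8.371
G1 X5.112 Y5.629
G1 X7.721 Y4.781
G1 X9.333 Y7.000
; layer 5
G0 Z7.500
G0 X8.167 Y7.000
G1 X7.361 Y8.110
G1 X6.056 Y7.686
G1 X6.056 Y6.314
G1 X7.361 Y5.891
G1 X8.167 Y7.000
M2 ; end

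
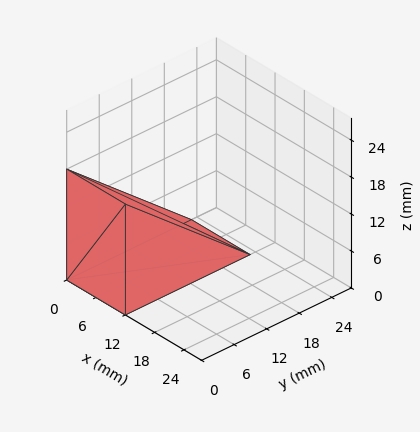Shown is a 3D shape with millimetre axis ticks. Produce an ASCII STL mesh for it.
Reading the render: the shape is a wedge (ramp): 12 × 23 mm base, rising to 18 mm along the y=0 edge and sloping linearly to z=0 at y=23 (dimensions read to the nearest mm from the axis ticks). For the STL, each face is triangulated and given an outward normal.

solid part
  facet normal 0.0000 0.0000 -1.0000
    outer loop
      vertex 12.0 23.0 0.0
      vertex 12.0 0.0 0.0
      vertex 0.0 0.0 0.0
    endloop
  endfacet
  facet normal 0.0000 0.0000 -1.0000
    outer loop
      vertex 0.0 23.0 0.0
      vertex 12.0 23.0 0.0
      vertex 0.0 0.0 0.0
    endloop
  endfacet
  facet normal 0.0000 -1.0000 0.0000
    outer loop
      vertex 0.0 0.0 0.0
      vertex 12.0 0.0 0.0
      vertex 12.0 0.0 18.0
    endloop
  endfacet
  facet normal 0.0000 -1.0000 0.0000
    outer loop
      vertex 0.0 0.0 0.0
      vertex 12.0 0.0 18.0
      vertex 0.0 0.0 18.0
    endloop
  endfacet
  facet normal 0.0000 0.6163 0.7875
    outer loop
      vertex 0.0 0.0 18.0
      vertex 12.0 0.0 18.0
      vertex 12.0 23.0 0.0
    endloop
  endfacet
  facet normal 0.0000 0.6163 0.7875
    outer loop
      vertex 0.0 0.0 18.0
      vertex 12.0 23.0 0.0
      vertex 0.0 23.0 0.0
    endloop
  endfacet
  facet normal -1.0000 0.0000 0.0000
    outer loop
      vertex 0.0 0.0 18.0
      vertex 0.0 23.0 0.0
      vertex 0.0 0.0 0.0
    endloop
  endfacet
  facet normal 1.0000 0.0000 0.0000
    outer loop
      vertex 12.0 0.0 0.0
      vertex 12.0 23.0 0.0
      vertex 12.0 0.0 18.0
    endloop
  endfacet
endsolid part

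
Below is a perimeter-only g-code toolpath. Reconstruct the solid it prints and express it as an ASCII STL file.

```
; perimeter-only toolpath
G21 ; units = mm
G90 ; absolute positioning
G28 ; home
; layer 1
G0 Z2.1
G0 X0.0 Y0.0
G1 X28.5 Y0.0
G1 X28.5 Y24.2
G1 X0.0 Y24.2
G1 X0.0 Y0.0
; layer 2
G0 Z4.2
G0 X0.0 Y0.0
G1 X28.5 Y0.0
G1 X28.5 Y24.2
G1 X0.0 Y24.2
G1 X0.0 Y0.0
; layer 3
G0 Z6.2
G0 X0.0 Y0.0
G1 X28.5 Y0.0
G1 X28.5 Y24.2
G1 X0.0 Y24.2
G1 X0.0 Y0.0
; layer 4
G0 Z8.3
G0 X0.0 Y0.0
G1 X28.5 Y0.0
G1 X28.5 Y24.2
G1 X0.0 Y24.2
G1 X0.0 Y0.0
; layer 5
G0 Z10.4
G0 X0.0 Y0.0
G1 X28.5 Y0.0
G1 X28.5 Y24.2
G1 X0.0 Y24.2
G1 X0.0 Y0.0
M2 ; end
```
solid part
  facet normal 0.0000 0.0000 -1.0000
    outer loop
      vertex 28.5 24.2 0.0
      vertex 28.5 0.0 0.0
      vertex 0.0 0.0 0.0
    endloop
  endfacet
  facet normal 0.0000 0.0000 -1.0000
    outer loop
      vertex 0.0 24.2 0.0
      vertex 28.5 24.2 0.0
      vertex 0.0 0.0 0.0
    endloop
  endfacet
  facet normal 0.0000 0.0000 1.0000
    outer loop
      vertex 0.0 0.0 10.4
      vertex 28.5 0.0 10.4
      vertex 28.5 24.2 10.4
    endloop
  endfacet
  facet normal 0.0000 0.0000 1.0000
    outer loop
      vertex 0.0 0.0 10.4
      vertex 28.5 24.2 10.4
      vertex 0.0 24.2 10.4
    endloop
  endfacet
  facet normal 0.0000 -1.0000 0.0000
    outer loop
      vertex 0.0 0.0 0.0
      vertex 28.5 0.0 0.0
      vertex 28.5 0.0 10.4
    endloop
  endfacet
  facet normal 0.0000 -1.0000 0.0000
    outer loop
      vertex 0.0 0.0 0.0
      vertex 28.5 0.0 10.4
      vertex 0.0 0.0 10.4
    endloop
  endfacet
  facet normal 0.0000 1.0000 0.0000
    outer loop
      vertex 28.5 24.2 10.4
      vertex 28.5 24.2 0.0
      vertex 0.0 24.2 0.0
    endloop
  endfacet
  facet normal 0.0000 1.0000 0.0000
    outer loop
      vertex 0.0 24.2 10.4
      vertex 28.5 24.2 10.4
      vertex 0.0 24.2 0.0
    endloop
  endfacet
  facet normal -1.0000 0.0000 0.0000
    outer loop
      vertex 0.0 24.2 10.4
      vertex 0.0 24.2 0.0
      vertex 0.0 0.0 0.0
    endloop
  endfacet
  facet normal -1.0000 0.0000 0.0000
    outer loop
      vertex 0.0 0.0 10.4
      vertex 0.0 24.2 10.4
      vertex 0.0 0.0 0.0
    endloop
  endfacet
  facet normal 1.0000 0.0000 0.0000
    outer loop
      vertex 28.5 0.0 0.0
      vertex 28.5 24.2 0.0
      vertex 28.5 24.2 10.4
    endloop
  endfacet
  facet normal 1.0000 0.0000 0.0000
    outer loop
      vertex 28.5 0.0 0.0
      vertex 28.5 24.2 10.4
      vertex 28.5 0.0 10.4
    endloop
  endfacet
endsolid part

The G0 Z moves step by Δz≈2.1 mm. Every layer's G1 loop is the same polygon, so the solid is a straight extrusion of it from z=0 to z≈10.4. Closing with flat bottom and top caps and triangulating gives 12 facets — a rectangular box, roughly 28.5 × 24.2 mm footprint and 10.4 mm tall.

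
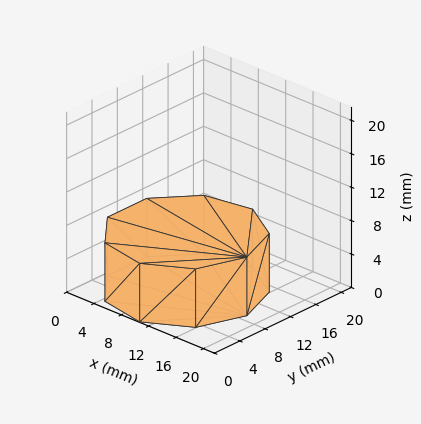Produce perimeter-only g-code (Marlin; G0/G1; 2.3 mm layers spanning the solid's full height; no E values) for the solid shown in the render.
Reading the render: the shape is a regular 9-sided prism (a cylinder approximated with 9 flat sides), circumscribed radius ≈ 9 mm, height ≈ 7 mm (dimensions read to the nearest mm from the axis ticks). For the g-code, the solid's height is divided into equal slices at the stated Δz and each level perimeter traced with G1 moves after a G0 lift.

; perimeter-only toolpath
G21 ; units = mm
G90 ; absolute positioning
G28 ; home
; layer 1
G0 Z2.3
G0 X18.0 Y9.0
G1 X15.9 Y14.8
G1 X10.6 Y17.9
G1 X4.5 Y16.8
G1 X0.5 Y12.1
G1 X0.5 Y5.9
G1 X4.5 Y1.2
G1 X10.6 Y0.1
G1 X15.9 Y3.2
G1 X18.0 Y9.0
; layer 2
G0 Z4.7
G0 X18.0 Y9.0
G1 X15.9 Y14.8
G1 X10.6 Y17.9
G1 X4.5 Y16.8
G1 X0.5 Y12.1
G1 X0.5 Y5.9
G1 X4.5 Y1.2
G1 X10.6 Y0.1
G1 X15.9 Y3.2
G1 X18.0 Y9.0
; layer 3
G0 Z7.0
G0 X18.0 Y9.0
G1 X15.9 Y14.8
G1 X10.6 Y17.9
G1 X4.5 Y16.8
G1 X0.5 Y12.1
G1 X0.5 Y5.9
G1 X4.5 Y1.2
G1 X10.6 Y0.1
G1 X15.9 Y3.2
G1 X18.0 Y9.0
M2 ; end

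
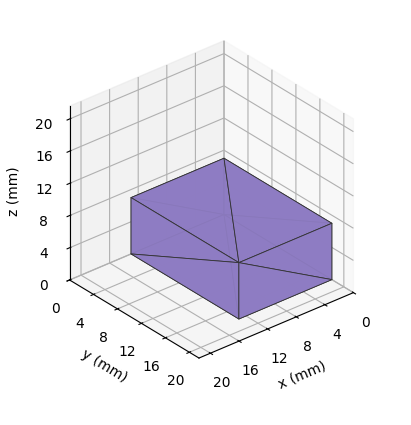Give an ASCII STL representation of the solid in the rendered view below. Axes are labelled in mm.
Reading the render: the shape is a rectangular box, roughly 13 × 18 mm footprint and 7 mm tall (dimensions read to the nearest mm from the axis ticks). For the STL, each face is triangulated and given an outward normal.

solid part
  facet normal 0.0000 0.0000 -1.0000
    outer loop
      vertex 13.0 18.0 0.0
      vertex 13.0 0.0 0.0
      vertex 0.0 0.0 0.0
    endloop
  endfacet
  facet normal 0.0000 0.0000 -1.0000
    outer loop
      vertex 0.0 18.0 0.0
      vertex 13.0 18.0 0.0
      vertex 0.0 0.0 0.0
    endloop
  endfacet
  facet normal 0.0000 0.0000 1.0000
    outer loop
      vertex 0.0 0.0 7.0
      vertex 13.0 0.0 7.0
      vertex 13.0 18.0 7.0
    endloop
  endfacet
  facet normal 0.0000 0.0000 1.0000
    outer loop
      vertex 0.0 0.0 7.0
      vertex 13.0 18.0 7.0
      vertex 0.0 18.0 7.0
    endloop
  endfacet
  facet normal 0.0000 -1.0000 0.0000
    outer loop
      vertex 0.0 0.0 0.0
      vertex 13.0 0.0 0.0
      vertex 13.0 0.0 7.0
    endloop
  endfacet
  facet normal 0.0000 -1.0000 0.0000
    outer loop
      vertex 0.0 0.0 0.0
      vertex 13.0 0.0 7.0
      vertex 0.0 0.0 7.0
    endloop
  endfacet
  facet normal 0.0000 1.0000 0.0000
    outer loop
      vertex 13.0 18.0 7.0
      vertex 13.0 18.0 0.0
      vertex 0.0 18.0 0.0
    endloop
  endfacet
  facet normal 0.0000 1.0000 0.0000
    outer loop
      vertex 0.0 18.0 7.0
      vertex 13.0 18.0 7.0
      vertex 0.0 18.0 0.0
    endloop
  endfacet
  facet normal -1.0000 0.0000 0.0000
    outer loop
      vertex 0.0 18.0 7.0
      vertex 0.0 18.0 0.0
      vertex 0.0 0.0 0.0
    endloop
  endfacet
  facet normal -1.0000 0.0000 0.0000
    outer loop
      vertex 0.0 0.0 7.0
      vertex 0.0 18.0 7.0
      vertex 0.0 0.0 0.0
    endloop
  endfacet
  facet normal 1.0000 0.0000 0.0000
    outer loop
      vertex 13.0 0.0 0.0
      vertex 13.0 18.0 0.0
      vertex 13.0 18.0 7.0
    endloop
  endfacet
  facet normal 1.0000 0.0000 0.0000
    outer loop
      vertex 13.0 0.0 0.0
      vertex 13.0 18.0 7.0
      vertex 13.0 0.0 7.0
    endloop
  endfacet
endsolid part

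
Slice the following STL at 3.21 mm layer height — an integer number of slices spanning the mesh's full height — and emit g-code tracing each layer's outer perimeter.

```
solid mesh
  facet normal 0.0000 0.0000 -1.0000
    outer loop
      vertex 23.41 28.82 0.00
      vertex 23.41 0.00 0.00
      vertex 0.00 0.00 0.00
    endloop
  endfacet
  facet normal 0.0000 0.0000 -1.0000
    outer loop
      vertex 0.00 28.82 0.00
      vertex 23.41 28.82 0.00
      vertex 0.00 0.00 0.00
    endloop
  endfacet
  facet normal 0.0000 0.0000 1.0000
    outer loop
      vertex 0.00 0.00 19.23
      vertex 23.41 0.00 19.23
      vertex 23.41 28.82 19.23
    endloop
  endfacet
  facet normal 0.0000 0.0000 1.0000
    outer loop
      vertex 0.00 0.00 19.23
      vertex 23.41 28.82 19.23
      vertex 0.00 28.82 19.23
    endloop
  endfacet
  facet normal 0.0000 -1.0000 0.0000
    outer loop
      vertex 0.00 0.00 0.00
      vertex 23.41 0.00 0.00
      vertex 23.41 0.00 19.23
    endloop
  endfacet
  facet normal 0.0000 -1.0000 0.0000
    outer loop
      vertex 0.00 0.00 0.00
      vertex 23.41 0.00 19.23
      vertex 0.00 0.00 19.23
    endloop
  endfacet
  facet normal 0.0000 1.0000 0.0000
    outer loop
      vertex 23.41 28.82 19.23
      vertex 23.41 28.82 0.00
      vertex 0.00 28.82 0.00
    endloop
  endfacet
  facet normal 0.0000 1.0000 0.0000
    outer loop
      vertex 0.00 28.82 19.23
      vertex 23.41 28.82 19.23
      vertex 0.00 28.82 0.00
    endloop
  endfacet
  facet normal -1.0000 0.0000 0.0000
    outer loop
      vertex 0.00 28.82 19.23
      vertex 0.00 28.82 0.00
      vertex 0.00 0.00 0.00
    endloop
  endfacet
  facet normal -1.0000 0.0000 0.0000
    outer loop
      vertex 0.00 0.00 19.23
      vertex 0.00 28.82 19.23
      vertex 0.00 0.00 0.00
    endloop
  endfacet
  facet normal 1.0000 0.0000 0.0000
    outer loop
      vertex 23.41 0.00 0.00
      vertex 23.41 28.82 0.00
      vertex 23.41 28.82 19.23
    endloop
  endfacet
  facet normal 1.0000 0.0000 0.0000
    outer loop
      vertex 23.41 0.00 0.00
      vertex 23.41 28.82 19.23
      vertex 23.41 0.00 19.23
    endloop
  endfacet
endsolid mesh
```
; perimeter-only toolpath
G21 ; units = mm
G90 ; absolute positioning
G28 ; home
; layer 1
G0 Z3.21
G0 X0.00 Y0.00
G1 X23.41 Y0.00
G1 X23.41 Y28.82
G1 X0.00 Y28.82
G1 X0.00 Y0.00
; layer 2
G0 Z6.41
G0 X0.00 Y0.00
G1 X23.41 Y0.00
G1 X23.41 Y28.82
G1 X0.00 Y28.82
G1 X0.00 Y0.00
; layer 3
G0 Z9.62
G0 X0.00 Y0.00
G1 X23.41 Y0.00
G1 X23.41 Y28.82
G1 X0.00 Y28.82
G1 X0.00 Y0.00
; layer 4
G0 Z12.82
G0 X0.00 Y0.00
G1 X23.41 Y0.00
G1 X23.41 Y28.82
G1 X0.00 Y28.82
G1 X0.00 Y0.00
; layer 5
G0 Z16.02
G0 X0.00 Y0.00
G1 X23.41 Y0.00
G1 X23.41 Y28.82
G1 X0.00 Y28.82
G1 X0.00 Y0.00
; layer 6
G0 Z19.23
G0 X0.00 Y0.00
G1 X23.41 Y0.00
G1 X23.41 Y28.82
G1 X0.00 Y28.82
G1 X0.00 Y0.00
M2 ; end

The solid is a rectangular box, roughly 23.4 × 28.8 mm footprint and 19.2 mm tall. Slicing at Δz = 3.21 mm — 6 equal slices spanning the solid's height, so layer i sits at z = i·h/6 — gives 6 non-empty perimeters. Each is a 4-segment closed polygon; G0 lifts to the layer z and rapids to the start vertex, then G1 traces the edges.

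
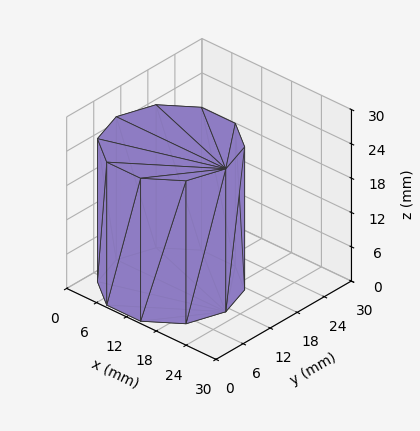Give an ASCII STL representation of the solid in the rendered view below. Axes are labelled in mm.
Reading the render: the shape is a regular 10-sided prism (a cylinder approximated with 10 flat sides), circumscribed radius ≈ 11 mm, height ≈ 25 mm (dimensions read to the nearest mm from the axis ticks). For the STL, each face is triangulated and given an outward normal.

solid part
  facet normal 0.0000 0.0000 -1.0000
    outer loop
      vertex 14.4 21.5 0.0
      vertex 19.9 17.5 0.0
      vertex 22.0 11.0 0.0
    endloop
  endfacet
  facet normal 0.0000 0.0000 -1.0000
    outer loop
      vertex 7.6 21.5 0.0
      vertex 14.4 21.5 0.0
      vertex 22.0 11.0 0.0
    endloop
  endfacet
  facet normal 0.0000 0.0000 -1.0000
    outer loop
      vertex 2.1 17.5 0.0
      vertex 7.6 21.5 0.0
      vertex 22.0 11.0 0.0
    endloop
  endfacet
  facet normal 0.0000 0.0000 -1.0000
    outer loop
      vertex 0.0 11.0 0.0
      vertex 2.1 17.5 0.0
      vertex 22.0 11.0 0.0
    endloop
  endfacet
  facet normal 0.0000 0.0000 -1.0000
    outer loop
      vertex 2.1 4.5 0.0
      vertex 0.0 11.0 0.0
      vertex 22.0 11.0 0.0
    endloop
  endfacet
  facet normal 0.0000 0.0000 -1.0000
    outer loop
      vertex 7.6 0.5 0.0
      vertex 2.1 4.5 0.0
      vertex 22.0 11.0 0.0
    endloop
  endfacet
  facet normal 0.0000 0.0000 -1.0000
    outer loop
      vertex 14.4 0.5 0.0
      vertex 7.6 0.5 0.0
      vertex 22.0 11.0 0.0
    endloop
  endfacet
  facet normal 0.0000 0.0000 -1.0000
    outer loop
      vertex 19.9 4.5 0.0
      vertex 14.4 0.5 0.0
      vertex 22.0 11.0 0.0
    endloop
  endfacet
  facet normal 0.0000 0.0000 1.0000
    outer loop
      vertex 22.0 11.0 25.0
      vertex 19.9 17.5 25.0
      vertex 14.4 21.5 25.0
    endloop
  endfacet
  facet normal 0.0000 0.0000 1.0000
    outer loop
      vertex 22.0 11.0 25.0
      vertex 14.4 21.5 25.0
      vertex 7.6 21.5 25.0
    endloop
  endfacet
  facet normal 0.0000 0.0000 1.0000
    outer loop
      vertex 22.0 11.0 25.0
      vertex 7.6 21.5 25.0
      vertex 2.1 17.5 25.0
    endloop
  endfacet
  facet normal 0.0000 0.0000 1.0000
    outer loop
      vertex 22.0 11.0 25.0
      vertex 2.1 17.5 25.0
      vertex 0.0 11.0 25.0
    endloop
  endfacet
  facet normal 0.0000 0.0000 1.0000
    outer loop
      vertex 22.0 11.0 25.0
      vertex 0.0 11.0 25.0
      vertex 2.1 4.5 25.0
    endloop
  endfacet
  facet normal 0.0000 0.0000 1.0000
    outer loop
      vertex 22.0 11.0 25.0
      vertex 2.1 4.5 25.0
      vertex 7.6 0.5 25.0
    endloop
  endfacet
  facet normal 0.0000 0.0000 1.0000
    outer loop
      vertex 22.0 11.0 25.0
      vertex 7.6 0.5 25.0
      vertex 14.4 0.5 25.0
    endloop
  endfacet
  facet normal 0.0000 0.0000 1.0000
    outer loop
      vertex 22.0 11.0 25.0
      vertex 14.4 0.5 25.0
      vertex 19.9 4.5 25.0
    endloop
  endfacet
  facet normal 0.9516 0.3074 0.0000
    outer loop
      vertex 22.0 11.0 0.0
      vertex 19.9 17.5 0.0
      vertex 19.9 17.5 25.0
    endloop
  endfacet
  facet normal 0.9516 0.3074 0.0000
    outer loop
      vertex 22.0 11.0 0.0
      vertex 19.9 17.5 25.0
      vertex 22.0 11.0 25.0
    endloop
  endfacet
  facet normal 0.5882 0.8087 0.0000
    outer loop
      vertex 19.9 17.5 0.0
      vertex 14.4 21.5 0.0
      vertex 14.4 21.5 25.0
    endloop
  endfacet
  facet normal 0.5882 0.8087 0.0000
    outer loop
      vertex 19.9 17.5 0.0
      vertex 14.4 21.5 25.0
      vertex 19.9 17.5 25.0
    endloop
  endfacet
  facet normal 0.0000 1.0000 0.0000
    outer loop
      vertex 14.4 21.5 0.0
      vertex 7.6 21.5 0.0
      vertex 7.6 21.5 25.0
    endloop
  endfacet
  facet normal 0.0000 1.0000 0.0000
    outer loop
      vertex 14.4 21.5 0.0
      vertex 7.6 21.5 25.0
      vertex 14.4 21.5 25.0
    endloop
  endfacet
  facet normal -0.5882 0.8087 0.0000
    outer loop
      vertex 7.6 21.5 0.0
      vertex 2.1 17.5 0.0
      vertex 2.1 17.5 25.0
    endloop
  endfacet
  facet normal -0.5882 0.8087 0.0000
    outer loop
      vertex 7.6 21.5 0.0
      vertex 2.1 17.5 25.0
      vertex 7.6 21.5 25.0
    endloop
  endfacet
  facet normal -0.9516 0.3074 0.0000
    outer loop
      vertex 2.1 17.5 0.0
      vertex 0.0 11.0 0.0
      vertex 0.0 11.0 25.0
    endloop
  endfacet
  facet normal -0.9516 0.3074 0.0000
    outer loop
      vertex 2.1 17.5 0.0
      vertex 0.0 11.0 25.0
      vertex 2.1 17.5 25.0
    endloop
  endfacet
  facet normal -0.9516 -0.3074 0.0000
    outer loop
      vertex 0.0 11.0 0.0
      vertex 2.1 4.5 0.0
      vertex 2.1 4.5 25.0
    endloop
  endfacet
  facet normal -0.9516 -0.3074 0.0000
    outer loop
      vertex 0.0 11.0 0.0
      vertex 2.1 4.5 25.0
      vertex 0.0 11.0 25.0
    endloop
  endfacet
  facet normal -0.5882 -0.8087 0.0000
    outer loop
      vertex 2.1 4.5 0.0
      vertex 7.6 0.5 0.0
      vertex 7.6 0.5 25.0
    endloop
  endfacet
  facet normal -0.5882 -0.8087 0.0000
    outer loop
      vertex 2.1 4.5 0.0
      vertex 7.6 0.5 25.0
      vertex 2.1 4.5 25.0
    endloop
  endfacet
  facet normal 0.0000 -1.0000 0.0000
    outer loop
      vertex 7.6 0.5 0.0
      vertex 14.4 0.5 0.0
      vertex 14.4 0.5 25.0
    endloop
  endfacet
  facet normal 0.0000 -1.0000 0.0000
    outer loop
      vertex 7.6 0.5 0.0
      vertex 14.4 0.5 25.0
      vertex 7.6 0.5 25.0
    endloop
  endfacet
  facet normal 0.5882 -0.8087 0.0000
    outer loop
      vertex 14.4 0.5 0.0
      vertex 19.9 4.5 0.0
      vertex 19.9 4.5 25.0
    endloop
  endfacet
  facet normal 0.5882 -0.8087 0.0000
    outer loop
      vertex 14.4 0.5 0.0
      vertex 19.9 4.5 25.0
      vertex 14.4 0.5 25.0
    endloop
  endfacet
  facet normal 0.9516 -0.3074 0.0000
    outer loop
      vertex 19.9 4.5 0.0
      vertex 22.0 11.0 0.0
      vertex 22.0 11.0 25.0
    endloop
  endfacet
  facet normal 0.9516 -0.3074 0.0000
    outer loop
      vertex 19.9 4.5 0.0
      vertex 22.0 11.0 25.0
      vertex 19.9 4.5 25.0
    endloop
  endfacet
endsolid part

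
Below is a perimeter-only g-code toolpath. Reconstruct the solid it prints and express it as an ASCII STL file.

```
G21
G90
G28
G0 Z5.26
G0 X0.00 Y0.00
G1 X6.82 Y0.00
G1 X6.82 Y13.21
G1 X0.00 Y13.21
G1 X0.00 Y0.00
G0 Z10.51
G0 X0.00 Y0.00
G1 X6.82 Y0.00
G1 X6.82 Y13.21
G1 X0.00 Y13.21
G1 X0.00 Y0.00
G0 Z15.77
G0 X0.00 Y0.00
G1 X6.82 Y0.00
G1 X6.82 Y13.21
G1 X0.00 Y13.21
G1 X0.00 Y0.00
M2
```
solid part
  facet normal 0.0000 0.0000 -1.0000
    outer loop
      vertex 6.82 13.21 0.00
      vertex 6.82 0.00 0.00
      vertex 0.00 0.00 0.00
    endloop
  endfacet
  facet normal 0.0000 0.0000 -1.0000
    outer loop
      vertex 0.00 13.21 0.00
      vertex 6.82 13.21 0.00
      vertex 0.00 0.00 0.00
    endloop
  endfacet
  facet normal 0.0000 0.0000 1.0000
    outer loop
      vertex 0.00 0.00 15.77
      vertex 6.82 0.00 15.77
      vertex 6.82 13.21 15.77
    endloop
  endfacet
  facet normal 0.0000 0.0000 1.0000
    outer loop
      vertex 0.00 0.00 15.77
      vertex 6.82 13.21 15.77
      vertex 0.00 13.21 15.77
    endloop
  endfacet
  facet normal 0.0000 -1.0000 0.0000
    outer loop
      vertex 0.00 0.00 0.00
      vertex 6.82 0.00 0.00
      vertex 6.82 0.00 15.77
    endloop
  endfacet
  facet normal 0.0000 -1.0000 0.0000
    outer loop
      vertex 0.00 0.00 0.00
      vertex 6.82 0.00 15.77
      vertex 0.00 0.00 15.77
    endloop
  endfacet
  facet normal 0.0000 1.0000 0.0000
    outer loop
      vertex 6.82 13.21 15.77
      vertex 6.82 13.21 0.00
      vertex 0.00 13.21 0.00
    endloop
  endfacet
  facet normal 0.0000 1.0000 0.0000
    outer loop
      vertex 0.00 13.21 15.77
      vertex 6.82 13.21 15.77
      vertex 0.00 13.21 0.00
    endloop
  endfacet
  facet normal -1.0000 0.0000 0.0000
    outer loop
      vertex 0.00 13.21 15.77
      vertex 0.00 13.21 0.00
      vertex 0.00 0.00 0.00
    endloop
  endfacet
  facet normal -1.0000 0.0000 0.0000
    outer loop
      vertex 0.00 0.00 15.77
      vertex 0.00 13.21 15.77
      vertex 0.00 0.00 0.00
    endloop
  endfacet
  facet normal 1.0000 0.0000 0.0000
    outer loop
      vertex 6.82 0.00 0.00
      vertex 6.82 13.21 0.00
      vertex 6.82 13.21 15.77
    endloop
  endfacet
  facet normal 1.0000 0.0000 0.0000
    outer loop
      vertex 6.82 0.00 0.00
      vertex 6.82 13.21 15.77
      vertex 6.82 0.00 15.77
    endloop
  endfacet
endsolid part

The G0 Z moves step by Δz≈5.26 mm. Every layer's G1 loop is the same polygon, so the solid is a straight extrusion of it from z=0 to z≈15.8. Closing with flat bottom and top caps and triangulating gives 12 facets — a rectangular box, roughly 6.82 × 13.2 mm footprint and 15.8 mm tall.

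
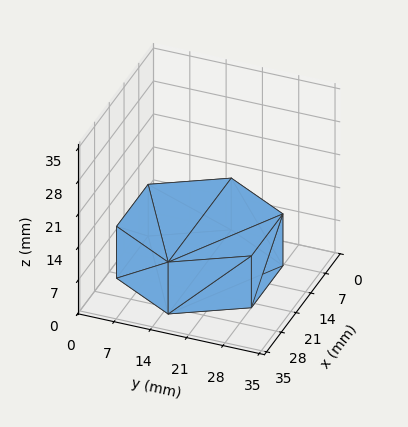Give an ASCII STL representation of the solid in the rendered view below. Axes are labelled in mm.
Reading the render: the shape is a regular 6-sided prism (a cylinder approximated with 6 flat sides), circumscribed radius ≈ 15 mm, height ≈ 11 mm (dimensions read to the nearest mm from the axis ticks). For the STL, each face is triangulated and given an outward normal.

solid part
  facet normal 0.0000 0.0000 -1.0000
    outer loop
      vertex 7.500 27.990 0.000
      vertex 22.500 27.990 0.000
      vertex 30.000 15.000 0.000
    endloop
  endfacet
  facet normal 0.0000 0.0000 -1.0000
    outer loop
      vertex 0.000 15.000 0.000
      vertex 7.500 27.990 0.000
      vertex 30.000 15.000 0.000
    endloop
  endfacet
  facet normal 0.0000 0.0000 -1.0000
    outer loop
      vertex 7.500 2.010 0.000
      vertex 0.000 15.000 0.000
      vertex 30.000 15.000 0.000
    endloop
  endfacet
  facet normal 0.0000 0.0000 -1.0000
    outer loop
      vertex 22.500 2.010 0.000
      vertex 7.500 2.010 0.000
      vertex 30.000 15.000 0.000
    endloop
  endfacet
  facet normal 0.0000 0.0000 1.0000
    outer loop
      vertex 30.000 15.000 11.000
      vertex 22.500 27.990 11.000
      vertex 7.500 27.990 11.000
    endloop
  endfacet
  facet normal 0.0000 0.0000 1.0000
    outer loop
      vertex 30.000 15.000 11.000
      vertex 7.500 27.990 11.000
      vertex 0.000 15.000 11.000
    endloop
  endfacet
  facet normal 0.0000 0.0000 1.0000
    outer loop
      vertex 30.000 15.000 11.000
      vertex 0.000 15.000 11.000
      vertex 7.500 2.010 11.000
    endloop
  endfacet
  facet normal 0.0000 0.0000 1.0000
    outer loop
      vertex 30.000 15.000 11.000
      vertex 7.500 2.010 11.000
      vertex 22.500 2.010 11.000
    endloop
  endfacet
  facet normal 0.8660 0.5000 0.0000
    outer loop
      vertex 30.000 15.000 0.000
      vertex 22.500 27.990 0.000
      vertex 22.500 27.990 11.000
    endloop
  endfacet
  facet normal 0.8660 0.5000 0.0000
    outer loop
      vertex 30.000 15.000 0.000
      vertex 22.500 27.990 11.000
      vertex 30.000 15.000 11.000
    endloop
  endfacet
  facet normal 0.0000 1.0000 0.0000
    outer loop
      vertex 22.500 27.990 0.000
      vertex 7.500 27.990 0.000
      vertex 7.500 27.990 11.000
    endloop
  endfacet
  facet normal 0.0000 1.0000 0.0000
    outer loop
      vertex 22.500 27.990 0.000
      vertex 7.500 27.990 11.000
      vertex 22.500 27.990 11.000
    endloop
  endfacet
  facet normal -0.8660 0.5000 0.0000
    outer loop
      vertex 7.500 27.990 0.000
      vertex 0.000 15.000 0.000
      vertex 0.000 15.000 11.000
    endloop
  endfacet
  facet normal -0.8660 0.5000 0.0000
    outer loop
      vertex 7.500 27.990 0.000
      vertex 0.000 15.000 11.000
      vertex 7.500 27.990 11.000
    endloop
  endfacet
  facet normal -0.8660 -0.5000 0.0000
    outer loop
      vertex 0.000 15.000 0.000
      vertex 7.500 2.010 0.000
      vertex 7.500 2.010 11.000
    endloop
  endfacet
  facet normal -0.8660 -0.5000 0.0000
    outer loop
      vertex 0.000 15.000 0.000
      vertex 7.500 2.010 11.000
      vertex 0.000 15.000 11.000
    endloop
  endfacet
  facet normal 0.0000 -1.0000 0.0000
    outer loop
      vertex 7.500 2.010 0.000
      vertex 22.500 2.010 0.000
      vertex 22.500 2.010 11.000
    endloop
  endfacet
  facet normal 0.0000 -1.0000 0.0000
    outer loop
      vertex 7.500 2.010 0.000
      vertex 22.500 2.010 11.000
      vertex 7.500 2.010 11.000
    endloop
  endfacet
  facet normal 0.8660 -0.5000 0.0000
    outer loop
      vertex 22.500 2.010 0.000
      vertex 30.000 15.000 0.000
      vertex 30.000 15.000 11.000
    endloop
  endfacet
  facet normal 0.8660 -0.5000 0.0000
    outer loop
      vertex 22.500 2.010 0.000
      vertex 30.000 15.000 11.000
      vertex 22.500 2.010 11.000
    endloop
  endfacet
endsolid part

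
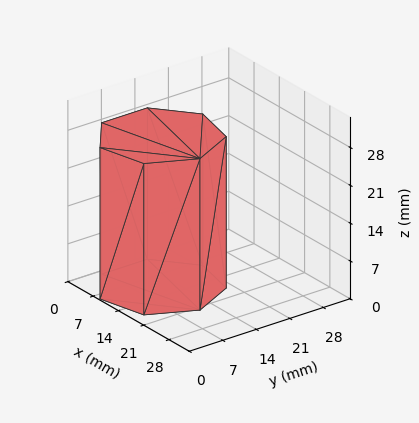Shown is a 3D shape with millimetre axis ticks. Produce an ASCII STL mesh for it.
Reading the render: the shape is a regular 7-sided prism (a cylinder approximated with 7 flat sides), circumscribed radius ≈ 11 mm, height ≈ 28 mm (dimensions read to the nearest mm from the axis ticks). For the STL, each face is triangulated and given an outward normal.

solid part
  facet normal 0.0000 0.0000 -1.0000
    outer loop
      vertex 8.552 21.724 0.000
      vertex 17.858 19.600 0.000
      vertex 22.000 11.000 0.000
    endloop
  endfacet
  facet normal 0.0000 0.0000 -1.0000
    outer loop
      vertex 1.089 15.773 0.000
      vertex 8.552 21.724 0.000
      vertex 22.000 11.000 0.000
    endloop
  endfacet
  facet normal 0.0000 0.0000 -1.0000
    outer loop
      vertex 1.089 6.227 0.000
      vertex 1.089 15.773 0.000
      vertex 22.000 11.000 0.000
    endloop
  endfacet
  facet normal 0.0000 0.0000 -1.0000
    outer loop
      vertex 8.552 0.276 0.000
      vertex 1.089 6.227 0.000
      vertex 22.000 11.000 0.000
    endloop
  endfacet
  facet normal 0.0000 0.0000 -1.0000
    outer loop
      vertex 17.858 2.400 0.000
      vertex 8.552 0.276 0.000
      vertex 22.000 11.000 0.000
    endloop
  endfacet
  facet normal 0.0000 0.0000 1.0000
    outer loop
      vertex 22.000 11.000 28.000
      vertex 17.858 19.600 28.000
      vertex 8.552 21.724 28.000
    endloop
  endfacet
  facet normal 0.0000 0.0000 1.0000
    outer loop
      vertex 22.000 11.000 28.000
      vertex 8.552 21.724 28.000
      vertex 1.089 15.773 28.000
    endloop
  endfacet
  facet normal 0.0000 0.0000 1.0000
    outer loop
      vertex 22.000 11.000 28.000
      vertex 1.089 15.773 28.000
      vertex 1.089 6.227 28.000
    endloop
  endfacet
  facet normal 0.0000 0.0000 1.0000
    outer loop
      vertex 22.000 11.000 28.000
      vertex 1.089 6.227 28.000
      vertex 8.552 0.276 28.000
    endloop
  endfacet
  facet normal 0.0000 0.0000 1.0000
    outer loop
      vertex 22.000 11.000 28.000
      vertex 8.552 0.276 28.000
      vertex 17.858 2.400 28.000
    endloop
  endfacet
  facet normal 0.9010 0.4339 0.0000
    outer loop
      vertex 22.000 11.000 0.000
      vertex 17.858 19.600 0.000
      vertex 17.858 19.600 28.000
    endloop
  endfacet
  facet normal 0.9010 0.4339 0.0000
    outer loop
      vertex 22.000 11.000 0.000
      vertex 17.858 19.600 28.000
      vertex 22.000 11.000 28.000
    endloop
  endfacet
  facet normal 0.2225 0.9749 0.0000
    outer loop
      vertex 17.858 19.600 0.000
      vertex 8.552 21.724 0.000
      vertex 8.552 21.724 28.000
    endloop
  endfacet
  facet normal 0.2225 0.9749 0.0000
    outer loop
      vertex 17.858 19.600 0.000
      vertex 8.552 21.724 28.000
      vertex 17.858 19.600 28.000
    endloop
  endfacet
  facet normal -0.6235 0.7819 0.0000
    outer loop
      vertex 8.552 21.724 0.000
      vertex 1.089 15.773 0.000
      vertex 1.089 15.773 28.000
    endloop
  endfacet
  facet normal -0.6235 0.7819 0.0000
    outer loop
      vertex 8.552 21.724 0.000
      vertex 1.089 15.773 28.000
      vertex 8.552 21.724 28.000
    endloop
  endfacet
  facet normal -1.0000 0.0000 0.0000
    outer loop
      vertex 1.089 15.773 0.000
      vertex 1.089 6.227 0.000
      vertex 1.089 6.227 28.000
    endloop
  endfacet
  facet normal -1.0000 0.0000 0.0000
    outer loop
      vertex 1.089 15.773 0.000
      vertex 1.089 6.227 28.000
      vertex 1.089 15.773 28.000
    endloop
  endfacet
  facet normal -0.6235 -0.7819 0.0000
    outer loop
      vertex 1.089 6.227 0.000
      vertex 8.552 0.276 0.000
      vertex 8.552 0.276 28.000
    endloop
  endfacet
  facet normal -0.6235 -0.7819 0.0000
    outer loop
      vertex 1.089 6.227 0.000
      vertex 8.552 0.276 28.000
      vertex 1.089 6.227 28.000
    endloop
  endfacet
  facet normal 0.2225 -0.9749 0.0000
    outer loop
      vertex 8.552 0.276 0.000
      vertex 17.858 2.400 0.000
      vertex 17.858 2.400 28.000
    endloop
  endfacet
  facet normal 0.2225 -0.9749 0.0000
    outer loop
      vertex 8.552 0.276 0.000
      vertex 17.858 2.400 28.000
      vertex 8.552 0.276 28.000
    endloop
  endfacet
  facet normal 0.9010 -0.4339 0.0000
    outer loop
      vertex 17.858 2.400 0.000
      vertex 22.000 11.000 0.000
      vertex 22.000 11.000 28.000
    endloop
  endfacet
  facet normal 0.9010 -0.4339 0.0000
    outer loop
      vertex 17.858 2.400 0.000
      vertex 22.000 11.000 28.000
      vertex 17.858 2.400 28.000
    endloop
  endfacet
endsolid part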